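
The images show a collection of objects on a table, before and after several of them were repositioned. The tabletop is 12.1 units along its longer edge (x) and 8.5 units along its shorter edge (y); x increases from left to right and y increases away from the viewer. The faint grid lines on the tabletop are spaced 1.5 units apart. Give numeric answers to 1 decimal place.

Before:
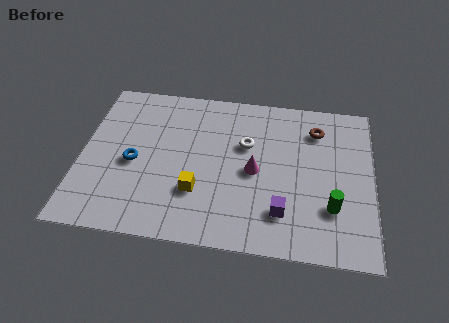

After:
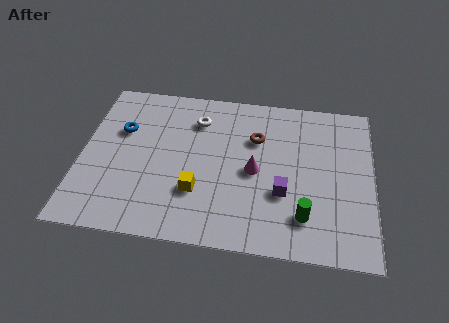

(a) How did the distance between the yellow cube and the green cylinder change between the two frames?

-1.0

The distance was about 5.5 in the first image and 4.5 in the second, so they moved 1.0 units closer together.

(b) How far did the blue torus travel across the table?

1.8

From (2.2, 3.8) to (1.6, 5.5), the blue torus covered √(0.6² + 1.7²) ≈ 1.8 units.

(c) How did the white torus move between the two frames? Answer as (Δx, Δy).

(-2.1, 1.1)

The white torus was at about (6.8, 5.4) and moved to about (4.7, 6.5).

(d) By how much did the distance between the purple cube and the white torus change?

+1.3

Before: roughly 3.8 units apart; after: 5.1. That's 1.3 units further apart.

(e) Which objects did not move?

the magenta cone and the yellow cube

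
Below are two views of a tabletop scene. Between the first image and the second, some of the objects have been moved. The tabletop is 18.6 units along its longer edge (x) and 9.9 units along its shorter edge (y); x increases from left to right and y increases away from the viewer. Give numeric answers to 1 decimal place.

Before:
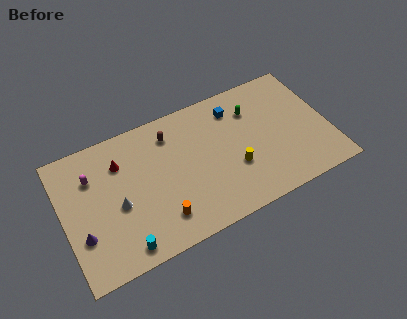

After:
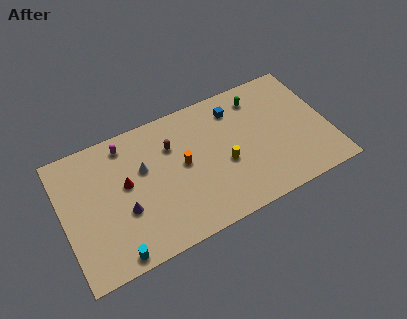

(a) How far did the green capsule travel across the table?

0.9

From (13.6, 7.3) to (14.1, 8.1), the green capsule covered √(0.5² + 0.8²) ≈ 0.9 units.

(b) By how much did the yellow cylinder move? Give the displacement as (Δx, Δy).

(-0.6, 0.6)

From the two frames, the yellow cylinder sits at roughly (11.8, 3.5) before and (11.2, 4.1) after.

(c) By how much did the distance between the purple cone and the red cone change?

-3.2

The distance was about 5.1 in the first image and 1.9 in the second, so they moved 3.2 units closer together.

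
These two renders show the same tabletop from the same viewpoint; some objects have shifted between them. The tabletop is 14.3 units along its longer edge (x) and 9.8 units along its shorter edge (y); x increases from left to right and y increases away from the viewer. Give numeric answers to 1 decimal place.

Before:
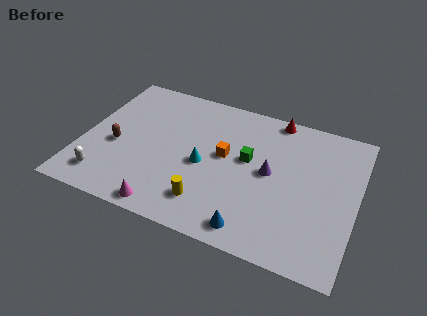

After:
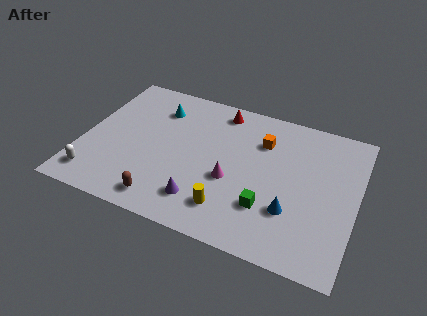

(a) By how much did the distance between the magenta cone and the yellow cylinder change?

-0.4

Before: roughly 2.3 units apart; after: 1.9. That's 0.4 units closer together.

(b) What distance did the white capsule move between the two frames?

0.5

From (1.5, 1.7) to (1.0, 1.6), the white capsule covered √(0.5² + 0.1²) ≈ 0.5 units.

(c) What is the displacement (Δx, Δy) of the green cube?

(1.3, -2.8)

The green cube was at about (8.6, 5.6) and moved to about (9.9, 2.8).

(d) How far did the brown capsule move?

4.0

From (1.8, 4.1) to (4.7, 1.3), the brown capsule covered √(2.9² + 2.8²) ≈ 4.0 units.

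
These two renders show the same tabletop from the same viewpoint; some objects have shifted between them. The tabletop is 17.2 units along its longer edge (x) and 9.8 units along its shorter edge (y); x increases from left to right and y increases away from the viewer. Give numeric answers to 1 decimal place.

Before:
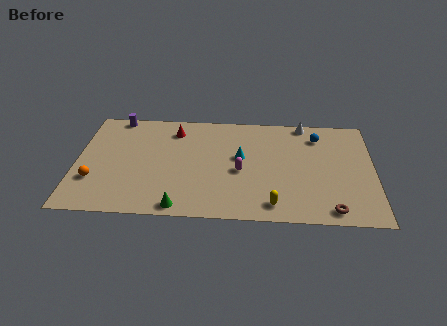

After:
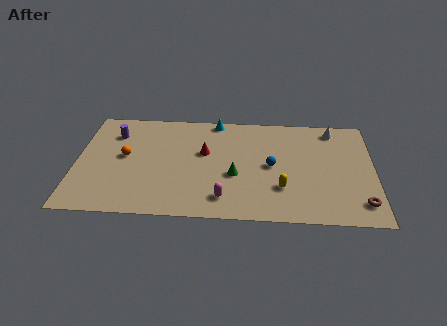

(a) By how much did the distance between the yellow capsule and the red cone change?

-3.3

The distance was about 8.7 in the first image and 5.4 in the second, so they moved 3.3 units closer together.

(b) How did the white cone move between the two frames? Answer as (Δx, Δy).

(1.7, -0.5)

From the two frames, the white cone sits at roughly (13.2, 9.0) before and (14.9, 8.5) after.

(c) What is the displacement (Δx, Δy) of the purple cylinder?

(-0.1, -1.6)

The purple cylinder started near (2.2, 9.0) and ended near (2.1, 7.4).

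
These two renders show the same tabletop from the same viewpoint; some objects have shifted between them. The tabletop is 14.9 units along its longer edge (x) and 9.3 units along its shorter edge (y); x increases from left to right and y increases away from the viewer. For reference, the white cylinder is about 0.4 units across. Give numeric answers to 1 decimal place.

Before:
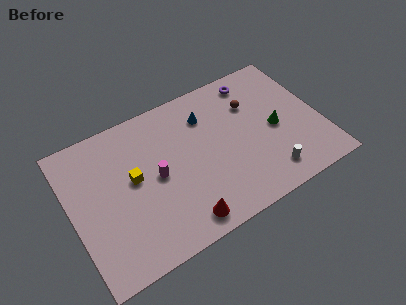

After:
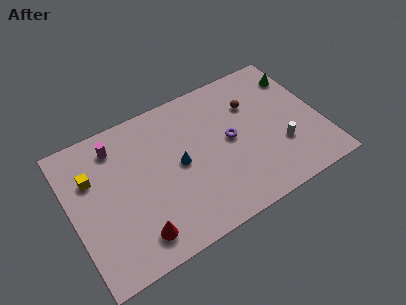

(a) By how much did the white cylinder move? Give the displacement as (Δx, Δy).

(1.0, 1.4)

The white cylinder started near (11.3, 1.6) and ended near (12.3, 3.0).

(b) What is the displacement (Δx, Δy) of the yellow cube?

(-2.3, 1.2)

From the two frames, the yellow cube sits at roughly (3.7, 5.1) before and (1.4, 6.3) after.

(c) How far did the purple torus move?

3.8

From (11.5, 8.0) to (9.5, 4.8), the purple torus covered √(2.0² + 3.2²) ≈ 3.8 units.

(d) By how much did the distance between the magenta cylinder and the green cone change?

+3.9

The distance was about 7.2 in the first image and 11.1 in the second, so they moved 3.9 units further apart.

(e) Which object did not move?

the brown sphere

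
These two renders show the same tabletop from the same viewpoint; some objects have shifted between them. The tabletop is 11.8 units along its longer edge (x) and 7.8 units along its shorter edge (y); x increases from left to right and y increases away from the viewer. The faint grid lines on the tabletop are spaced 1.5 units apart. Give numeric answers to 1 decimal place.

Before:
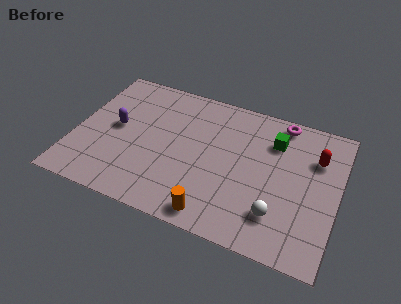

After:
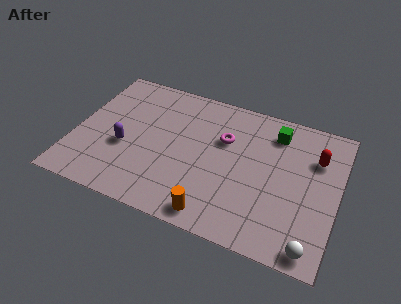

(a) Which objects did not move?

the orange cylinder and the red capsule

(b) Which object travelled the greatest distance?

the magenta torus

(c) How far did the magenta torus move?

3.1

From (9.0, 7.0) to (6.6, 5.1), the magenta torus covered √(2.4² + 1.9²) ≈ 3.1 units.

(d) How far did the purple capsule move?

1.1

From (1.8, 4.1) to (2.3, 3.1), the purple capsule covered √(0.5² + 1.0²) ≈ 1.1 units.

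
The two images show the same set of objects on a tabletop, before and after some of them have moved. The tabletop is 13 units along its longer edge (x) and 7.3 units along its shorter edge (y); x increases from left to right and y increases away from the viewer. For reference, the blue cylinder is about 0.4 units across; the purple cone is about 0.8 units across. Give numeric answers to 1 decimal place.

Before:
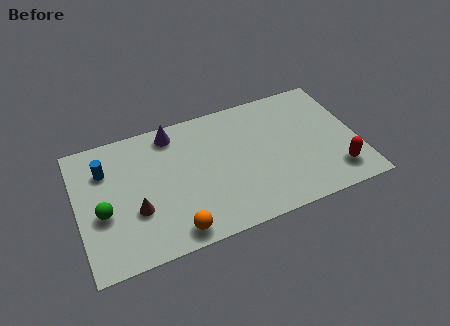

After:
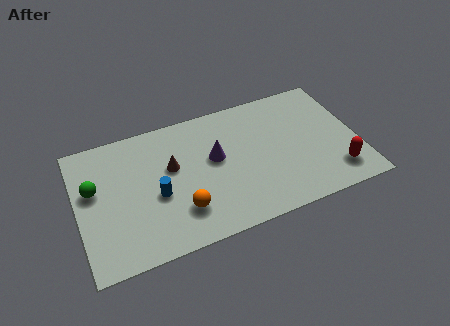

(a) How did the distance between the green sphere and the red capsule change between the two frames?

+0.6

The distance was about 10.8 in the first image and 11.4 in the second, so they moved 0.6 units further apart.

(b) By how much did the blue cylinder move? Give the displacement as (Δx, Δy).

(2.2, -2.2)

From the two frames, the blue cylinder sits at roughly (1.4, 5.3) before and (3.6, 3.1) after.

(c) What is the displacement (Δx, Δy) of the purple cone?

(1.8, -2.1)

The purple cone was at about (4.6, 6.3) and moved to about (6.4, 4.2).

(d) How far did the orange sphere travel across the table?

1.1

The orange sphere moved from about (4.2, 0.9) to (4.6, 1.9), a distance of √(0.4² + 1.0²) ≈ 1.1.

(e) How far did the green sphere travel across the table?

1.4

From (1.1, 3.0) to (0.8, 4.4), the green sphere covered √(0.3² + 1.4²) ≈ 1.4 units.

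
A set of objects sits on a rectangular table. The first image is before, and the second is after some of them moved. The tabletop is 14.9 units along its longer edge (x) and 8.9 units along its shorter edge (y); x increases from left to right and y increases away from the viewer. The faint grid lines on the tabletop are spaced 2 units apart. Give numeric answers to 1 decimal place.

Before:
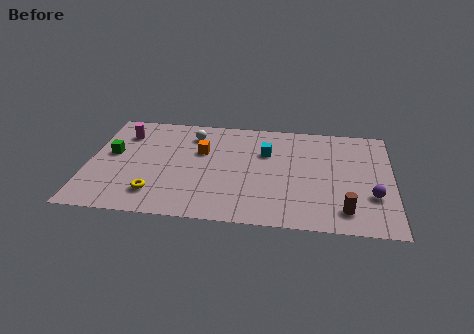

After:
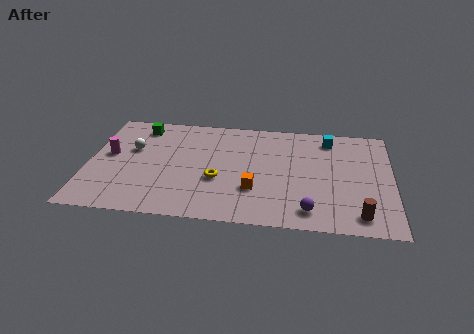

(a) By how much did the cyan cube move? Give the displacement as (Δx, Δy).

(3.1, 1.5)

From the two frames, the cyan cube sits at roughly (8.7, 6.0) before and (11.8, 7.5) after.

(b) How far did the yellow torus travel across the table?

3.4

The yellow torus moved from about (3.4, 1.9) to (6.4, 3.4), a distance of √(3.0² + 1.5²) ≈ 3.4.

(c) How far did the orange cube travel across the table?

4.0

The orange cube was near (5.5, 5.7) before and (8.2, 2.8) after, so it travelled √(2.7² + 2.9²) ≈ 4.0 units.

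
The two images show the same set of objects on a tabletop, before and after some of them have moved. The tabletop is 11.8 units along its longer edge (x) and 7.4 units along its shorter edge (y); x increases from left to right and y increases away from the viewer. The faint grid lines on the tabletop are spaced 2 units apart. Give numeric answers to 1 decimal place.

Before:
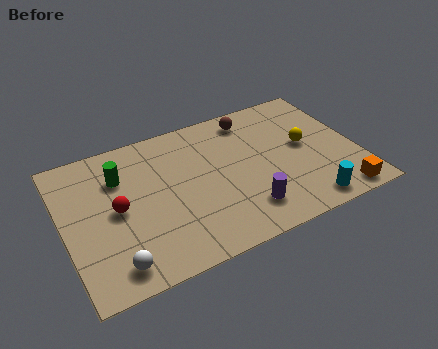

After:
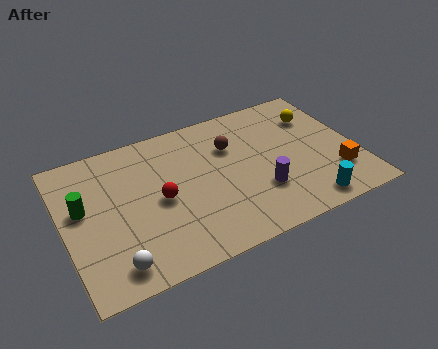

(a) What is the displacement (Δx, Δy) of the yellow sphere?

(0.7, 1.4)

The yellow sphere was at about (9.8, 4.0) and moved to about (10.5, 5.4).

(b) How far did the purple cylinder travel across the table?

1.0

The purple cylinder moved from about (7.0, 1.6) to (7.7, 2.3), a distance of √(0.7² + 0.7²) ≈ 1.0.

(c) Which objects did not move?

the white sphere and the cyan cylinder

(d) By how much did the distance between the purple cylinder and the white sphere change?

+0.8

The distance was about 5.3 in the first image and 6.1 in the second, so they moved 0.8 units further apart.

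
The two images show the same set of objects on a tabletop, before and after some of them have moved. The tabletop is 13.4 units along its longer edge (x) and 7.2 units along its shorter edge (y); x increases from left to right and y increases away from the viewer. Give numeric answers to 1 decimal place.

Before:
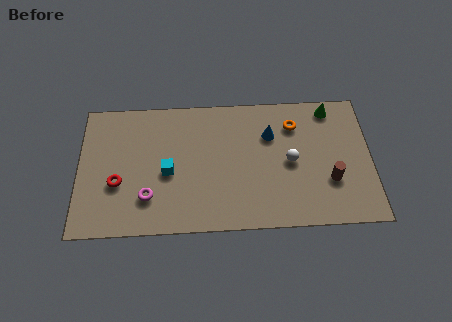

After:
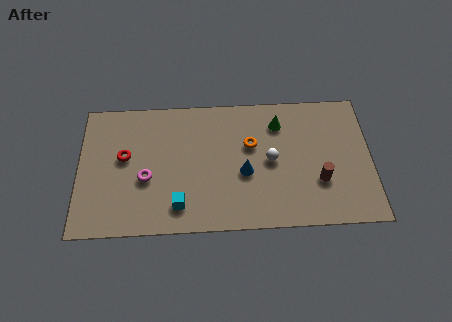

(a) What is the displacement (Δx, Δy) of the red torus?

(0.3, 1.4)

The red torus started near (1.8, 2.7) and ended near (2.1, 4.1).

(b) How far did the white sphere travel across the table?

0.9

The white sphere moved from about (9.7, 3.5) to (8.8, 3.6), a distance of √(0.9² + 0.1²) ≈ 0.9.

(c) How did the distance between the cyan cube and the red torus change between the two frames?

+1.3

Before: roughly 2.4 units apart; after: 3.7. That's 1.3 units further apart.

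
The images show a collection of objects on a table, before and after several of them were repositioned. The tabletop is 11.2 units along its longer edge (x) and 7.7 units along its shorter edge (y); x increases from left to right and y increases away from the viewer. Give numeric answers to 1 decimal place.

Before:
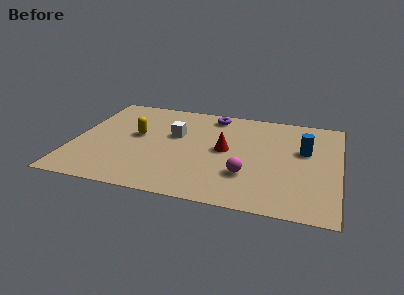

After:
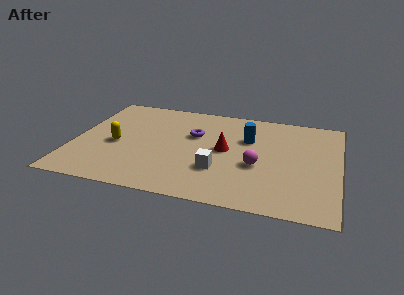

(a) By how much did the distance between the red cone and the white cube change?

-0.7

The distance was about 2.3 in the first image and 1.6 in the second, so they moved 0.7 units closer together.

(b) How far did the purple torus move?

1.9

The purple torus moved from about (5.7, 6.7) to (5.0, 4.9), a distance of √(0.7² + 1.8²) ≈ 1.9.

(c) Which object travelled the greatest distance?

the white cube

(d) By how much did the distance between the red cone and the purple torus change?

-1.1

They were about 2.8 units apart before and 1.7 after — 1.1 units closer together.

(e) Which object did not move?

the red cone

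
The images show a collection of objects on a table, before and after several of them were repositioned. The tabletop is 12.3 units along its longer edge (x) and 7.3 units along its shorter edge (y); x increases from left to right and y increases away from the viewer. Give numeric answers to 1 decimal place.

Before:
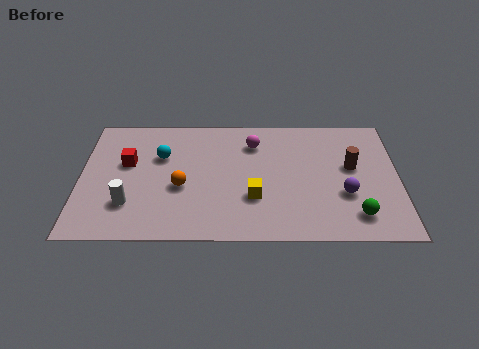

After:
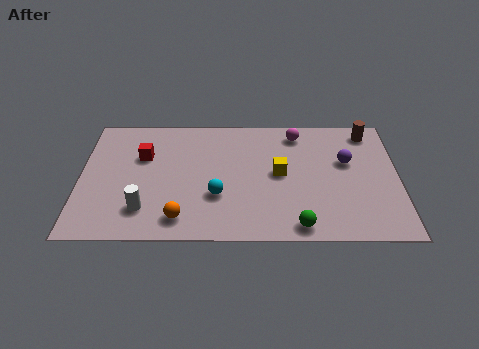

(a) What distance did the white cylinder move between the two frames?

0.7

From (1.9, 2.0) to (2.5, 1.7), the white cylinder covered √(0.6² + 0.3²) ≈ 0.7 units.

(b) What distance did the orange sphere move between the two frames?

1.8

The orange sphere moved from about (3.9, 3.0) to (3.9, 1.2), a distance of √(0.0² + 1.8²) ≈ 1.8.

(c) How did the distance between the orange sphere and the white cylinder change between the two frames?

-0.7

Before: roughly 2.2 units apart; after: 1.5. That's 0.7 units closer together.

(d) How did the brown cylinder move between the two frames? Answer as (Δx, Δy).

(0.7, 2.1)

The brown cylinder started near (10.5, 4.2) and ended near (11.2, 6.3).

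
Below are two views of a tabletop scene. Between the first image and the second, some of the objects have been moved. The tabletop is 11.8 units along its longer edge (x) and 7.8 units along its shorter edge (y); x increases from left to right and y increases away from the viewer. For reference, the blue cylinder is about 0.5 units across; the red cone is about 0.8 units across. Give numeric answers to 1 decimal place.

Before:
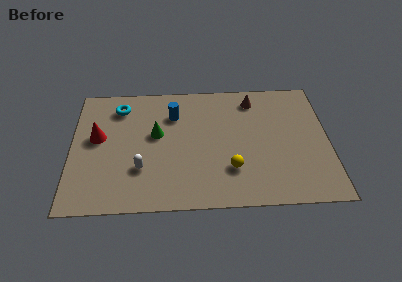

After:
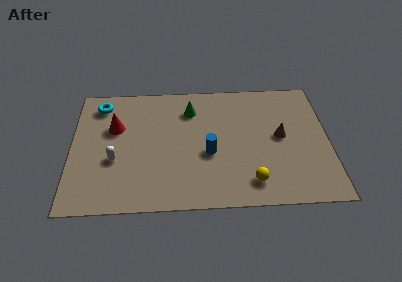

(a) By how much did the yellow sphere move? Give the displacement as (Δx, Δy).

(0.9, -0.8)

From the two frames, the yellow sphere sits at roughly (7.3, 2.2) before and (8.2, 1.4) after.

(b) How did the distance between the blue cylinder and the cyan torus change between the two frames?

+3.4

The distance was about 2.6 in the first image and 6.0 in the second, so they moved 3.4 units further apart.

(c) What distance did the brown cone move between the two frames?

2.7

The brown cone was near (8.4, 6.5) before and (9.6, 4.1) after, so it travelled √(1.2² + 2.4²) ≈ 2.7 units.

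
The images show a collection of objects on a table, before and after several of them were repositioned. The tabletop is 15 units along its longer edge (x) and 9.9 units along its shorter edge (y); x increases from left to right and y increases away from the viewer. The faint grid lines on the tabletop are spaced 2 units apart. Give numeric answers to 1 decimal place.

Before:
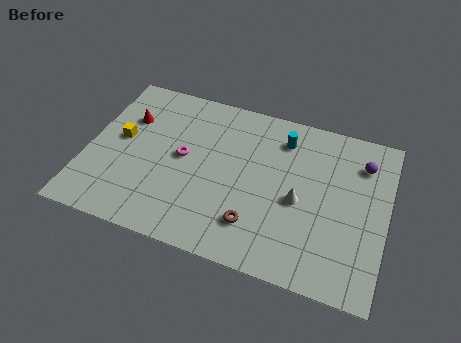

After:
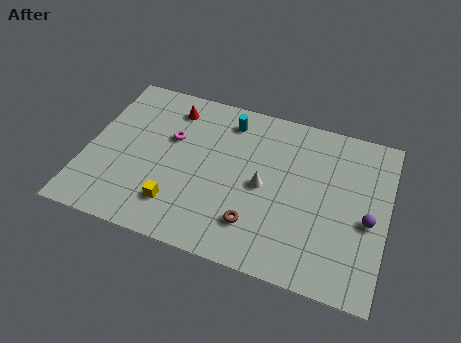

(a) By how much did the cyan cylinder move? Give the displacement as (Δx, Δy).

(-2.8, 0.3)

The cyan cylinder was at about (9.6, 7.9) and moved to about (6.8, 8.2).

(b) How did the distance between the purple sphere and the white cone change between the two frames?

+0.9

They were about 4.3 units apart before and 5.2 after — 0.9 units further apart.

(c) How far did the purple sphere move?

3.3

The purple sphere was near (13.6, 7.6) before and (14.1, 4.3) after, so it travelled √(0.5² + 3.3²) ≈ 3.3 units.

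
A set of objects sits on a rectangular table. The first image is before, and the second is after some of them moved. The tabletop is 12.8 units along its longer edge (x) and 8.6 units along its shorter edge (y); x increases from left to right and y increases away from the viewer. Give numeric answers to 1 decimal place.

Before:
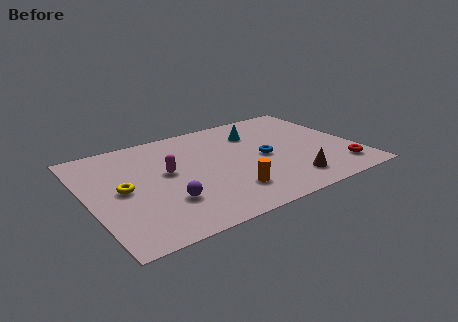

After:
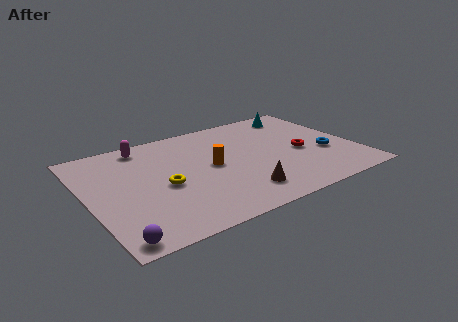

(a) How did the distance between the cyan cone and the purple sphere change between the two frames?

+5.6

They were about 6.3 units apart before and 11.9 after — 5.6 units further apart.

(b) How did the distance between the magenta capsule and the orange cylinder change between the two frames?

+0.4

They were about 3.8 units apart before and 4.2 after — 0.4 units further apart.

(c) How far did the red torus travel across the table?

2.7

The red torus was near (11.7, 1.6) before and (10.2, 3.8) after, so it travelled √(1.5² + 2.2²) ≈ 2.7 units.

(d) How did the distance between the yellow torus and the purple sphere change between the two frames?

+1.5

Before: roughly 2.5 units apart; after: 4.0. That's 1.5 units further apart.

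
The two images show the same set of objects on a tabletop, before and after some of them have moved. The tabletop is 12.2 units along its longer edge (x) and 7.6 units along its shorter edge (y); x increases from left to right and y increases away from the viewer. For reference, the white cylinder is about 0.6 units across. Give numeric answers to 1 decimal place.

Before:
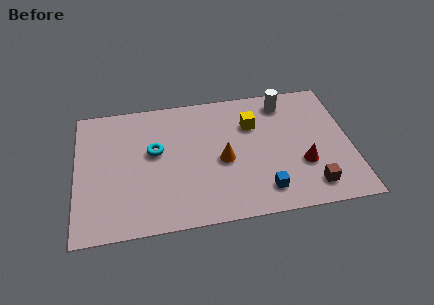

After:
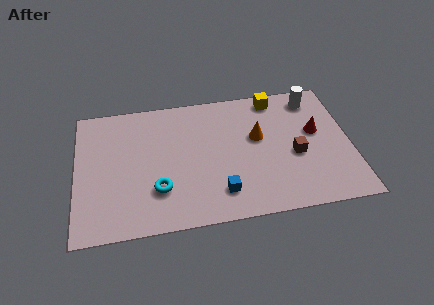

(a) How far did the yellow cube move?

1.8

The yellow cube was near (7.9, 5.3) before and (9.0, 6.7) after, so it travelled √(1.1² + 1.4²) ≈ 1.8 units.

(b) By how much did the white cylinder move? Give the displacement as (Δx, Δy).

(1.3, 0.0)

The white cylinder was at about (9.4, 6.4) and moved to about (10.7, 6.4).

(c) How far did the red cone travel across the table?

1.9

The red cone was near (10.0, 2.6) before and (10.7, 4.4) after, so it travelled √(0.7² + 1.8²) ≈ 1.9 units.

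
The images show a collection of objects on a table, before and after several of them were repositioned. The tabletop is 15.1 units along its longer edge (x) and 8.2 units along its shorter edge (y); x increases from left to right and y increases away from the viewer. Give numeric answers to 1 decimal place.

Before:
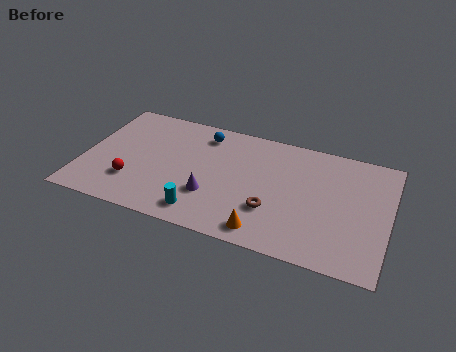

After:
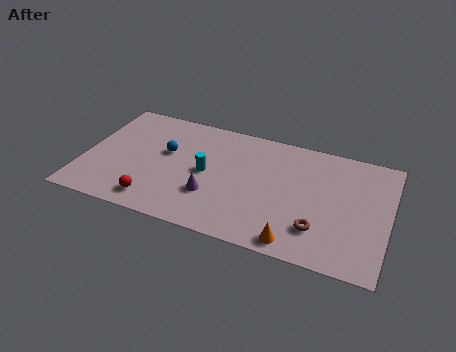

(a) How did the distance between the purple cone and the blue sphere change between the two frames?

-0.9

The distance was about 4.3 in the first image and 3.4 in the second, so they moved 0.9 units closer together.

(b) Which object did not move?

the purple cone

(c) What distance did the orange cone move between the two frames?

1.5

The orange cone was near (9.3, 1.1) before and (10.8, 0.9) after, so it travelled √(1.5² + 0.2²) ≈ 1.5 units.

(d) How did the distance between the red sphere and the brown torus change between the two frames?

+1.1

The distance was about 6.9 in the first image and 8.0 in the second, so they moved 1.1 units further apart.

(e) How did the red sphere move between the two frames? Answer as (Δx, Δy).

(1.2, -1.0)

From the two frames, the red sphere sits at roughly (2.6, 2.3) before and (3.8, 1.3) after.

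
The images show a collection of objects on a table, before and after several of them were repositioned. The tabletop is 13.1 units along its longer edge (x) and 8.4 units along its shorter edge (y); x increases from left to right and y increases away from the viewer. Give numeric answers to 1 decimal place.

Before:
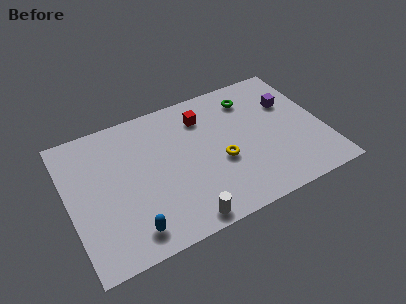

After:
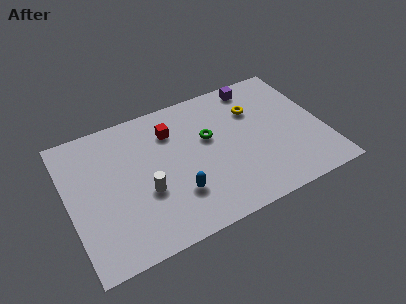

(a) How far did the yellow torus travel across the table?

3.3

From (7.7, 3.4) to (9.8, 5.9), the yellow torus covered √(2.1² + 2.5²) ≈ 3.3 units.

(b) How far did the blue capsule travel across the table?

2.7

The blue capsule moved from about (2.8, 1.3) to (5.3, 2.4), a distance of √(2.5² + 1.1²) ≈ 2.7.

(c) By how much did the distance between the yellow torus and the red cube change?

+1.2

They were about 3.1 units apart before and 4.3 after — 1.2 units further apart.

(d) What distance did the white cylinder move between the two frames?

2.9

From (5.4, 0.8) to (3.8, 3.2), the white cylinder covered √(1.6² + 2.4²) ≈ 2.9 units.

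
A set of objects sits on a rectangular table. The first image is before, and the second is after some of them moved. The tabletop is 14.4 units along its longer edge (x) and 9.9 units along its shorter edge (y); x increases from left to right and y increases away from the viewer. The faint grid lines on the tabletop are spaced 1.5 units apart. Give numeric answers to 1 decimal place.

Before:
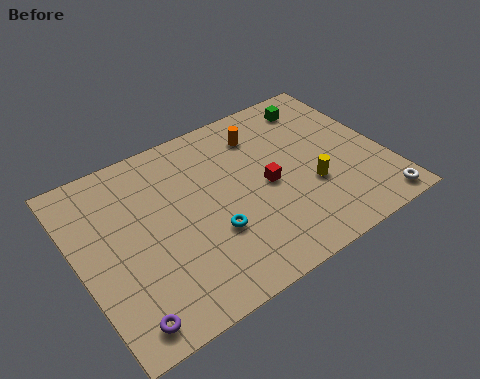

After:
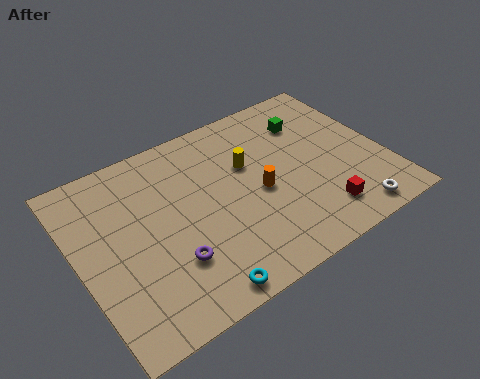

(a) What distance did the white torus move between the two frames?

1.3

The white torus moved from about (13.4, 1.0) to (12.1, 1.1), a distance of √(1.3² + 0.1²) ≈ 1.3.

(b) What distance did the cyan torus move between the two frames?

2.8

The cyan torus moved from about (5.9, 3.4) to (4.7, 0.9), a distance of √(1.2² + 2.5²) ≈ 2.8.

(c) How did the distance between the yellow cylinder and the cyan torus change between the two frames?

+1.6

They were about 4.8 units apart before and 6.4 after — 1.6 units further apart.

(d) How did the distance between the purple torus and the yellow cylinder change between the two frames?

-4.1

Before: roughly 9.6 units apart; after: 5.5. That's 4.1 units closer together.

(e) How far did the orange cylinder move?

3.4

From (9.1, 7.8) to (8.4, 4.5), the orange cylinder covered √(0.7² + 3.3²) ≈ 3.4 units.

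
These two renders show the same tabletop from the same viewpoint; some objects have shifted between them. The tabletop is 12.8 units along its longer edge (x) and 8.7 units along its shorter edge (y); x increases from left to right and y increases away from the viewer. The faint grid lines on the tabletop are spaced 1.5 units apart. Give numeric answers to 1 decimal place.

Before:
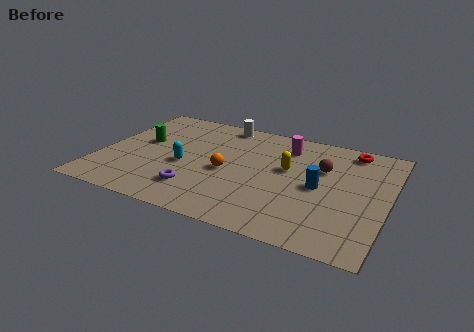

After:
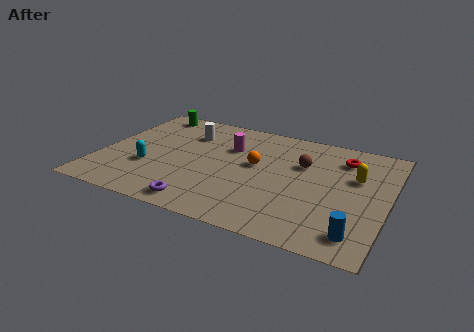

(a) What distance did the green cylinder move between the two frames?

2.7

The green cylinder moved from about (1.7, 5.0) to (1.6, 7.7), a distance of √(0.1² + 2.7²) ≈ 2.7.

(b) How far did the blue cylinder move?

3.4

From (9.8, 4.2) to (11.7, 1.4), the blue cylinder covered √(1.9² + 2.8²) ≈ 3.4 units.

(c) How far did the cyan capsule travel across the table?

1.7

The cyan capsule was near (3.8, 3.7) before and (2.3, 3.0) after, so it travelled √(1.5² + 0.7²) ≈ 1.7 units.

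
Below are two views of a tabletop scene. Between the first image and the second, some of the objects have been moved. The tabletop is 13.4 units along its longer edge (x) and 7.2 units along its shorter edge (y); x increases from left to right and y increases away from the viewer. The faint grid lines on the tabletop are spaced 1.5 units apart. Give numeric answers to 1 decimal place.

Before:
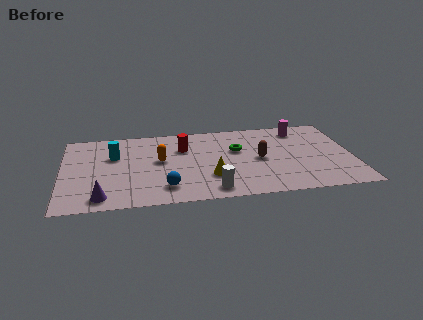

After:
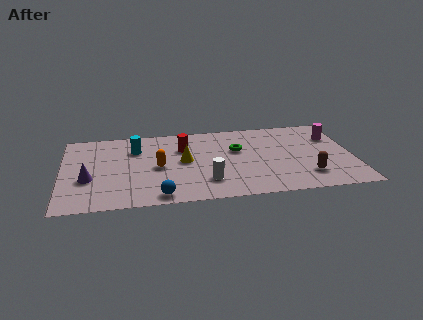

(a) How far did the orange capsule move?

0.6

From (4.5, 4.0) to (4.4, 3.4), the orange capsule covered √(0.1² + 0.6²) ≈ 0.6 units.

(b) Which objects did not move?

the green torus and the red cylinder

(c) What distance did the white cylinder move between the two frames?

0.8

The white cylinder moved from about (6.8, 1.0) to (6.6, 1.8), a distance of √(0.2² + 0.8²) ≈ 0.8.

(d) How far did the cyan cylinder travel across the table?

1.1

The cyan cylinder was near (2.4, 4.7) before and (3.4, 5.2) after, so it travelled √(1.0² + 0.5²) ≈ 1.1 units.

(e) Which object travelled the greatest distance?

the brown capsule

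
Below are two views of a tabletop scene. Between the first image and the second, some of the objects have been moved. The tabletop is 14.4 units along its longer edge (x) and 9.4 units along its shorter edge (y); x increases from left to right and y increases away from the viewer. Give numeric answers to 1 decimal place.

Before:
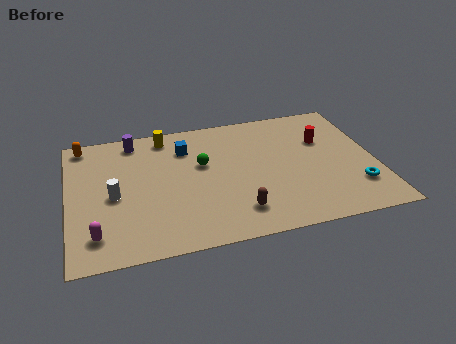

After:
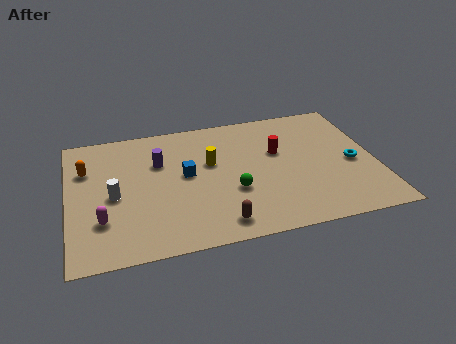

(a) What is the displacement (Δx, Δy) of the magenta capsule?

(0.3, 0.9)

The magenta capsule started near (1.2, 1.8) and ended near (1.5, 2.7).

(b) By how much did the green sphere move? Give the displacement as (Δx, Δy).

(1.3, -2.3)

The green sphere started near (6.3, 5.7) and ended near (7.6, 3.4).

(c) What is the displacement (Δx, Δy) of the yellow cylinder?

(2.0, -2.5)

The yellow cylinder was at about (4.7, 8.2) and moved to about (6.7, 5.7).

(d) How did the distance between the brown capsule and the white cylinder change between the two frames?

-0.5

They were about 6.1 units apart before and 5.6 after — 0.5 units closer together.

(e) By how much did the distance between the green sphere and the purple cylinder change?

+0.4

Before: roughly 4.0 units apart; after: 4.4. That's 0.4 units further apart.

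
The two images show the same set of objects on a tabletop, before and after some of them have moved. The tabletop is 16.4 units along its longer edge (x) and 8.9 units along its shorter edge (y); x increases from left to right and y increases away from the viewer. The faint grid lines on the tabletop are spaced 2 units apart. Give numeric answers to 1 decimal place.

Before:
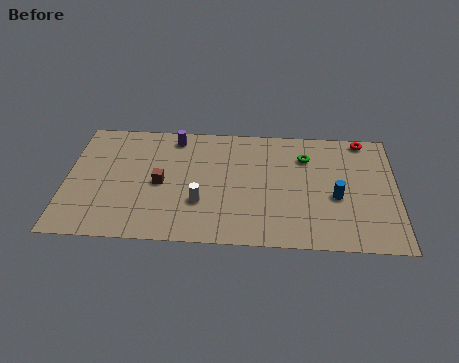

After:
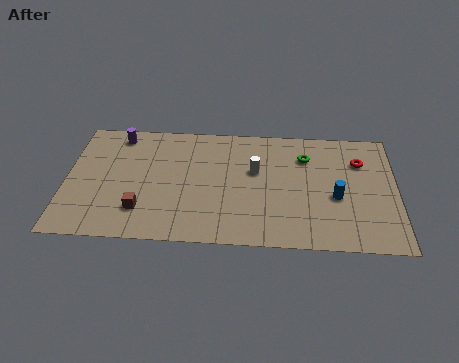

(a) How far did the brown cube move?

2.2

The brown cube was near (4.7, 4.2) before and (3.8, 2.2) after, so it travelled √(0.9² + 2.0²) ≈ 2.2 units.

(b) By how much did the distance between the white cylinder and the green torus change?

-3.6

The distance was about 6.4 in the first image and 2.8 in the second, so they moved 3.6 units closer together.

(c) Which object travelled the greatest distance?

the white cylinder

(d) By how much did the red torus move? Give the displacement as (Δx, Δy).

(-0.2, -1.7)

The red torus started near (14.8, 8.1) and ended near (14.6, 6.4).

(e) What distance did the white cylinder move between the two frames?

3.7

The white cylinder was near (6.7, 2.9) before and (9.4, 5.4) after, so it travelled √(2.7² + 2.5²) ≈ 3.7 units.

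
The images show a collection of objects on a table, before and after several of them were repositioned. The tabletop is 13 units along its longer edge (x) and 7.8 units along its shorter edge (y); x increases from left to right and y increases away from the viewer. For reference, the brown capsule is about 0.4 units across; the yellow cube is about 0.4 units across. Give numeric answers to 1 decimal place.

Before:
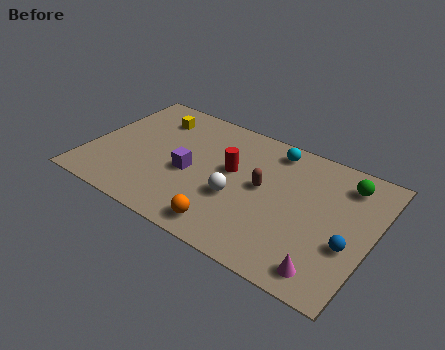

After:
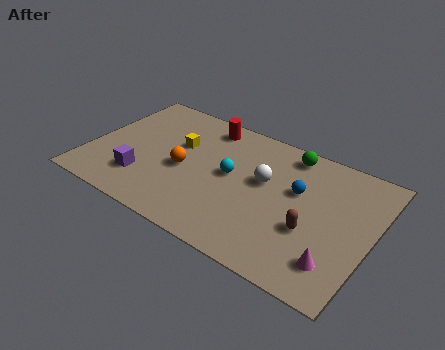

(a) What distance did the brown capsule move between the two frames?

2.7

From (8.0, 4.2) to (10.4, 2.9), the brown capsule covered √(2.4² + 1.3²) ≈ 2.7 units.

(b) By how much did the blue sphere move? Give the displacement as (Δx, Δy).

(-2.6, 1.9)

The blue sphere was at about (12.1, 2.9) and moved to about (9.5, 4.8).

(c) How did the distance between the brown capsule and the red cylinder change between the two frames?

+5.2

The distance was about 1.5 in the first image and 6.7 in the second, so they moved 5.2 units further apart.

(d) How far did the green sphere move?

2.7

The green sphere moved from about (11.5, 6.3) to (8.8, 6.8), a distance of √(2.7² + 0.5²) ≈ 2.7.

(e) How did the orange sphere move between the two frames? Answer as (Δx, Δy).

(-2.5, 2.4)

From the two frames, the orange sphere sits at roughly (6.9, 1.1) before and (4.4, 3.5) after.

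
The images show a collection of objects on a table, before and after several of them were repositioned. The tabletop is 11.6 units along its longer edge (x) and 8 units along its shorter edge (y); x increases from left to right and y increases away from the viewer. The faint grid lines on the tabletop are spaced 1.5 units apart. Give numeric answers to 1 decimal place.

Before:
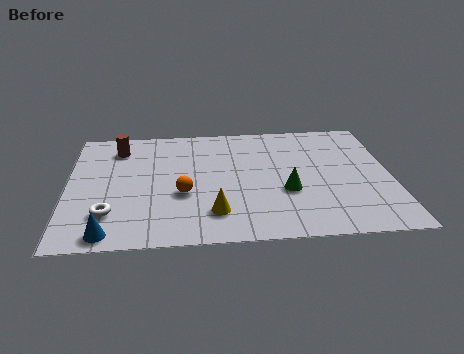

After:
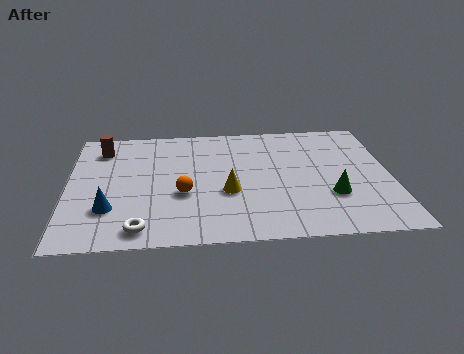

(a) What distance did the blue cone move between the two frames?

1.5

The blue cone was near (1.5, 0.8) before and (1.5, 2.3) after, so it travelled √(0.0² + 1.5²) ≈ 1.5 units.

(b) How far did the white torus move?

1.5

The white torus was near (1.5, 2.0) before and (2.6, 1.0) after, so it travelled √(1.1² + 1.0²) ≈ 1.5 units.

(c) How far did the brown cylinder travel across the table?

0.6

The brown cylinder moved from about (1.8, 6.4) to (1.2, 6.4), a distance of √(0.6² + 0.0²) ≈ 0.6.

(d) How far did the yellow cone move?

1.4

The yellow cone was near (5.2, 1.8) before and (5.7, 3.1) after, so it travelled √(0.5² + 1.3²) ≈ 1.4 units.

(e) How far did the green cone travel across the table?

1.6

The green cone was near (7.8, 3.0) before and (9.4, 2.6) after, so it travelled √(1.6² + 0.4²) ≈ 1.6 units.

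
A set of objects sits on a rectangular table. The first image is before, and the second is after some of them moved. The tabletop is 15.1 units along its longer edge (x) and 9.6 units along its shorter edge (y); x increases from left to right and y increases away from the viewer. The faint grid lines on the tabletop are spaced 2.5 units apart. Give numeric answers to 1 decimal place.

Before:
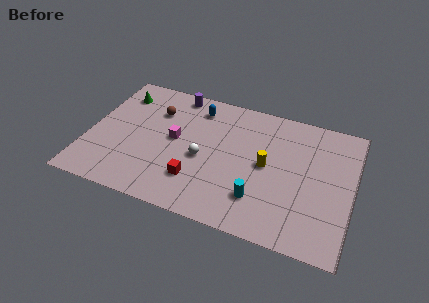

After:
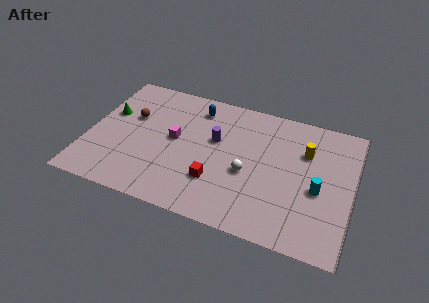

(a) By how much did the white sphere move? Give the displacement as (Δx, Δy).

(2.6, -0.2)

The white sphere started near (6.6, 4.2) and ended near (9.2, 4.0).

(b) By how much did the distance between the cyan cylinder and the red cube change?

+2.2

The distance was about 3.6 in the first image and 5.8 in the second, so they moved 2.2 units further apart.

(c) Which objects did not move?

the magenta cube and the blue capsule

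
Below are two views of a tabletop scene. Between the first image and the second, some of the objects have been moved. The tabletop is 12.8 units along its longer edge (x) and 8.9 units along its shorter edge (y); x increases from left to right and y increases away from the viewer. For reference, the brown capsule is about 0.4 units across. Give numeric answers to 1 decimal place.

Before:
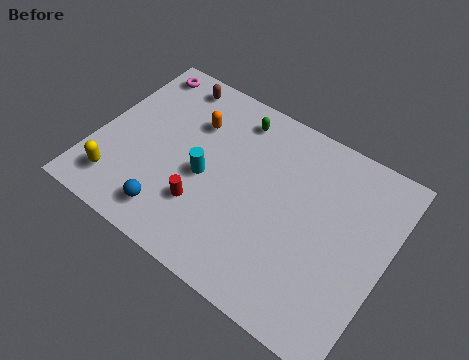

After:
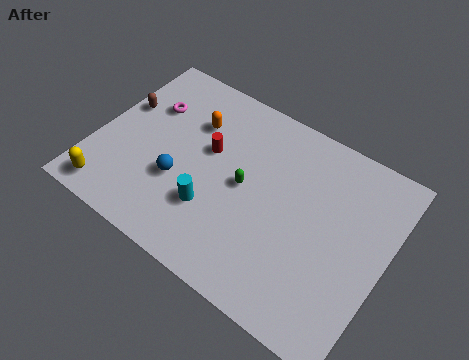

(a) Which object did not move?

the orange capsule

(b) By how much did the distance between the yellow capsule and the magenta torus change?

-1.1

The distance was about 6.1 in the first image and 5.0 in the second, so they moved 1.1 units closer together.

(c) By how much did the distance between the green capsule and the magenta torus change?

+0.5

They were about 4.5 units apart before and 5.0 after — 0.5 units further apart.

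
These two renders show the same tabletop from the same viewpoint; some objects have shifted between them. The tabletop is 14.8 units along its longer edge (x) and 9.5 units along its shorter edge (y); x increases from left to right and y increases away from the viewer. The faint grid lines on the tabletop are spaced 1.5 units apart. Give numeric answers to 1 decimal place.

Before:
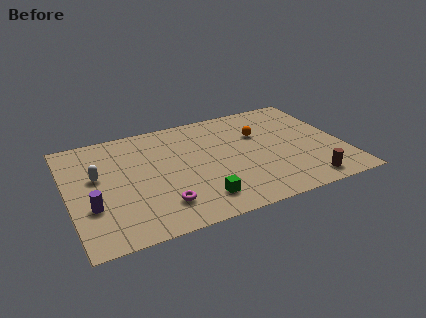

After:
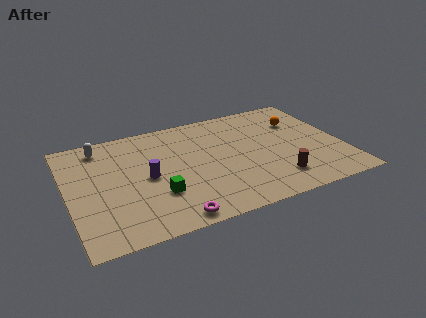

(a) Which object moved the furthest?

the purple cylinder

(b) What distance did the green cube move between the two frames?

2.4

From (6.7, 1.8) to (4.6, 3.0), the green cube covered √(2.1² + 1.2²) ≈ 2.4 units.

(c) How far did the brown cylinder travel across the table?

1.7

The brown cylinder moved from about (12.4, 1.2) to (10.9, 2.0), a distance of √(1.5² + 0.8²) ≈ 1.7.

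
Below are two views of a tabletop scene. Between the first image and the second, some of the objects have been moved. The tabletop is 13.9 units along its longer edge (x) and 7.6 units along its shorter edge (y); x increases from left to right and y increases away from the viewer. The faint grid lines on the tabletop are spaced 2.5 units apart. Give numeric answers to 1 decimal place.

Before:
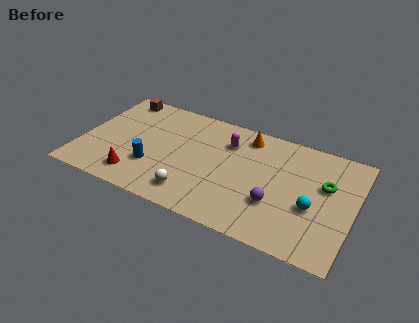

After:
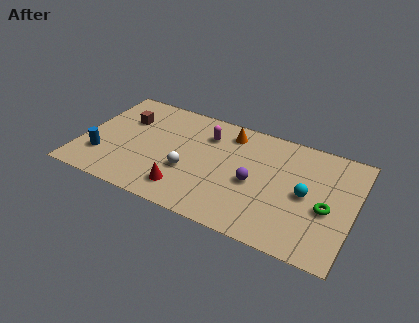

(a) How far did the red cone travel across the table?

2.5

The red cone moved from about (3.1, 1.4) to (5.6, 1.5), a distance of √(2.5² + 0.1²) ≈ 2.5.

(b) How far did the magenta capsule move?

1.1

From (7.3, 5.6) to (6.2, 5.7), the magenta capsule covered √(1.1² + 0.1²) ≈ 1.1 units.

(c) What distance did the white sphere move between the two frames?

1.5

From (6.0, 1.4) to (5.6, 2.8), the white sphere covered √(0.4² + 1.4²) ≈ 1.5 units.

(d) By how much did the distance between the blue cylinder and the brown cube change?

-1.7

Before: roughly 4.9 units apart; after: 3.2. That's 1.7 units closer together.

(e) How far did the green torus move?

1.5

From (12.4, 4.7) to (12.6, 3.2), the green torus covered √(0.2² + 1.5²) ≈ 1.5 units.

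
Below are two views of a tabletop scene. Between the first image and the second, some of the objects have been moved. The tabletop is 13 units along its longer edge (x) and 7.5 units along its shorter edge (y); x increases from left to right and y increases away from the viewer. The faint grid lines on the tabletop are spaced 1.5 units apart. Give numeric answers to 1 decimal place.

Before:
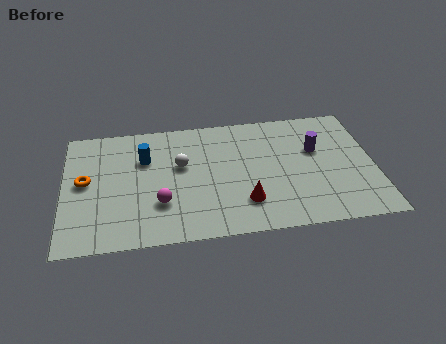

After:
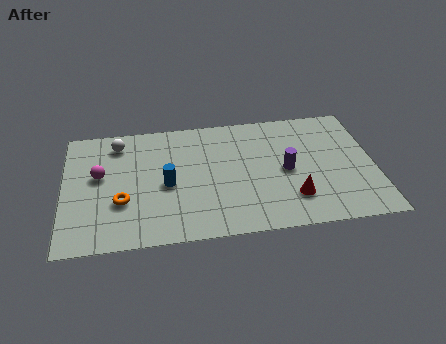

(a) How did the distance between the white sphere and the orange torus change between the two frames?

-0.4

They were about 4.0 units apart before and 3.6 after — 0.4 units closer together.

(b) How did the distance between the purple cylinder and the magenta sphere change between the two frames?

+0.8

They were about 7.0 units apart before and 7.8 after — 0.8 units further apart.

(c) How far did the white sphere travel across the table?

3.1

The white sphere moved from about (4.9, 4.5) to (2.3, 6.2), a distance of √(2.6² + 1.7²) ≈ 3.1.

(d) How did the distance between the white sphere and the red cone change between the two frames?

+4.7

The distance was about 3.7 in the first image and 8.4 in the second, so they moved 4.7 units further apart.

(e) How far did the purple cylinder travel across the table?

1.7

The purple cylinder was near (10.6, 4.7) before and (9.3, 3.6) after, so it travelled √(1.3² + 1.1²) ≈ 1.7 units.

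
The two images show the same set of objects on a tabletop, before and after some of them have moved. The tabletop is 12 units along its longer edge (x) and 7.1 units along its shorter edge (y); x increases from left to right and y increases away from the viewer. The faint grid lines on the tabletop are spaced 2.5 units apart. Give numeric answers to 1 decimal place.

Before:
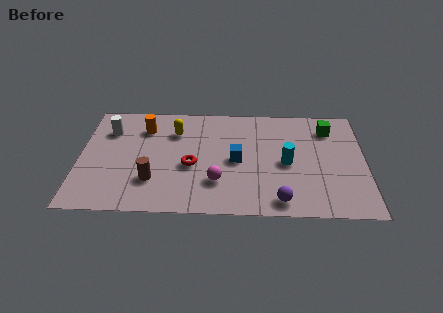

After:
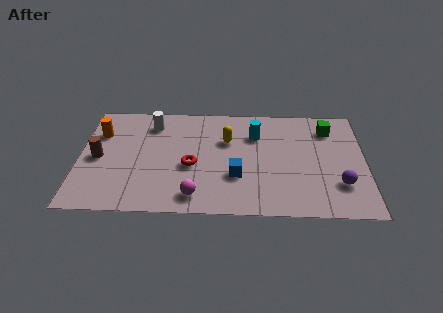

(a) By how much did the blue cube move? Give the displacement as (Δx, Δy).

(0.0, -1.0)

The blue cube was at about (6.6, 3.4) and moved to about (6.6, 2.4).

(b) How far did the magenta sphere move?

1.3

From (5.8, 2.0) to (4.9, 1.1), the magenta sphere covered √(0.9² + 0.9²) ≈ 1.3 units.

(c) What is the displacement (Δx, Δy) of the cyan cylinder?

(-1.3, 1.8)

The cyan cylinder was at about (8.7, 3.3) and moved to about (7.4, 5.1).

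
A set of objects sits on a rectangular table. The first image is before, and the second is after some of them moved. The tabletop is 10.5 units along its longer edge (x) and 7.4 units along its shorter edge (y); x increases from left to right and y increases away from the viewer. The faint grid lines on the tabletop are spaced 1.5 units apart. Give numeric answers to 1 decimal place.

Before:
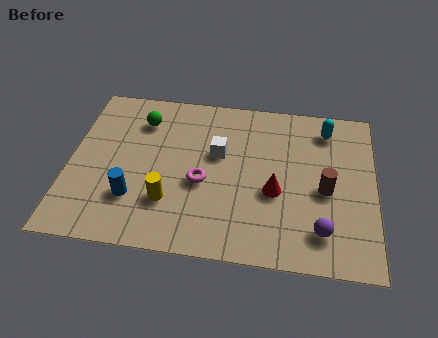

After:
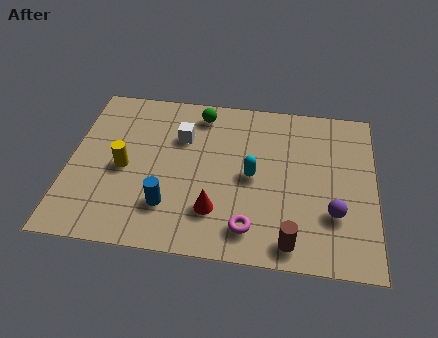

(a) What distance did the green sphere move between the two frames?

2.1

From (2.4, 5.7) to (4.4, 6.3), the green sphere covered √(2.0² + 0.6²) ≈ 2.1 units.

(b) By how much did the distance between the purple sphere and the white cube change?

+1.3

The distance was about 4.7 in the first image and 6.0 in the second, so they moved 1.3 units further apart.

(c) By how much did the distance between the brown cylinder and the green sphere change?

-0.5

The distance was about 6.8 in the first image and 6.3 in the second, so they moved 0.5 units closer together.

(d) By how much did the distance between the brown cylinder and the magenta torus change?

-2.7

Before: roughly 4.2 units apart; after: 1.5. That's 2.7 units closer together.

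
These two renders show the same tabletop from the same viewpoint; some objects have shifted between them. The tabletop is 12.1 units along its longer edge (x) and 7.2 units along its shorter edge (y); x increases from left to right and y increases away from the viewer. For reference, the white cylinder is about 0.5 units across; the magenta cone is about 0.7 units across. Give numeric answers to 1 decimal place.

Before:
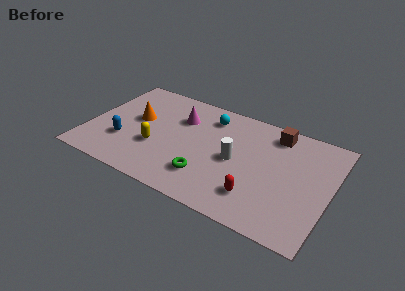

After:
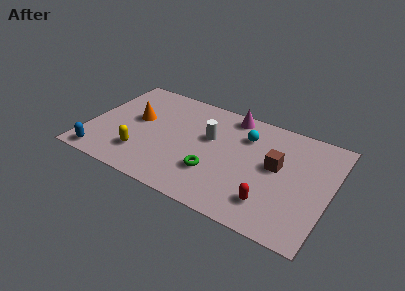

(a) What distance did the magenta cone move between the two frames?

2.7

From (4.4, 5.1) to (6.8, 6.4), the magenta cone covered √(2.4² + 1.3²) ≈ 2.7 units.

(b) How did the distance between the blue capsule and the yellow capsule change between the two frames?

+0.5

They were about 1.6 units apart before and 2.1 after — 0.5 units further apart.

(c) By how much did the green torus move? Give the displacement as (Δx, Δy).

(0.3, 0.4)

From the two frames, the green torus sits at roughly (6.2, 1.8) before and (6.5, 2.2) after.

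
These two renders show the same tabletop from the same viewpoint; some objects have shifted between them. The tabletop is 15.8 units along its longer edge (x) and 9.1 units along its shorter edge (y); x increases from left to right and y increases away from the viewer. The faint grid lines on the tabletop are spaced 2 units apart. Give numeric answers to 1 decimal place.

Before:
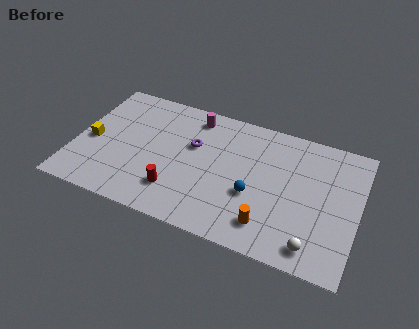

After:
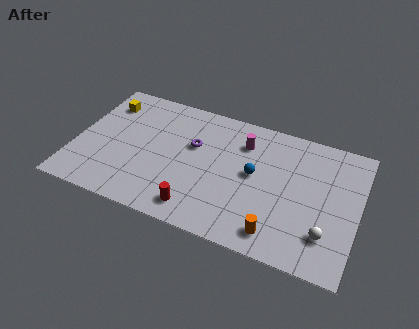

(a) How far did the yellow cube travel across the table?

3.0

The yellow cube was near (0.9, 4.1) before and (1.3, 7.1) after, so it travelled √(0.4² + 3.0²) ≈ 3.0 units.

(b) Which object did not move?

the purple torus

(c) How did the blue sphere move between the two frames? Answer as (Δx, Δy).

(-0.1, 1.4)

From the two frames, the blue sphere sits at roughly (10.1, 3.5) before and (10.0, 4.9) after.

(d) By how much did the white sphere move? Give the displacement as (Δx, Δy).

(0.6, 1.0)

From the two frames, the white sphere sits at roughly (13.6, 1.3) before and (14.2, 2.3) after.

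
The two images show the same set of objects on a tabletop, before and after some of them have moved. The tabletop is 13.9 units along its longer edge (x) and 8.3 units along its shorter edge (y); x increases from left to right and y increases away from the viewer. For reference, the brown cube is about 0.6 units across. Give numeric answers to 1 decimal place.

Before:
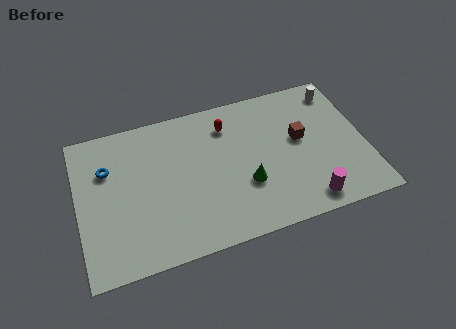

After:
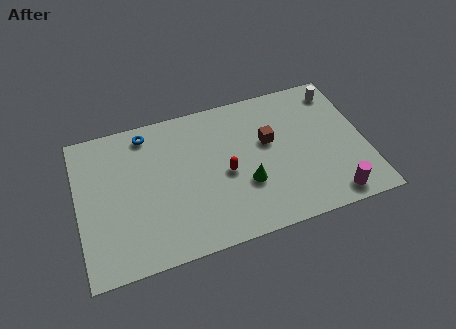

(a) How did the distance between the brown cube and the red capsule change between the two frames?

-1.3

The distance was about 3.8 in the first image and 2.5 in the second, so they moved 1.3 units closer together.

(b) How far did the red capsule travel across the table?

2.7

The red capsule moved from about (7.4, 6.5) to (7.1, 3.8), a distance of √(0.3² + 2.7²) ≈ 2.7.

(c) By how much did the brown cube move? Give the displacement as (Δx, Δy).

(-1.5, 0.3)

From the two frames, the brown cube sits at roughly (10.8, 4.7) before and (9.3, 5.0) after.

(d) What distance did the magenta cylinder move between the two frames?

1.2

The magenta cylinder was near (10.8, 1.1) before and (12.0, 1.0) after, so it travelled √(1.2² + 0.1²) ≈ 1.2 units.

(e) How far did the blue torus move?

2.5

From (1.5, 5.7) to (3.5, 7.2), the blue torus covered √(2.0² + 1.5²) ≈ 2.5 units.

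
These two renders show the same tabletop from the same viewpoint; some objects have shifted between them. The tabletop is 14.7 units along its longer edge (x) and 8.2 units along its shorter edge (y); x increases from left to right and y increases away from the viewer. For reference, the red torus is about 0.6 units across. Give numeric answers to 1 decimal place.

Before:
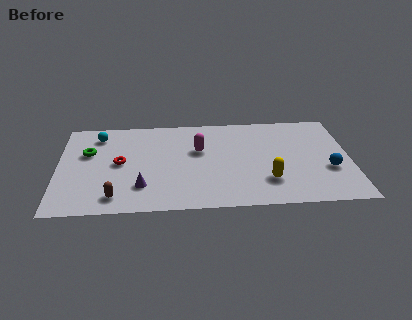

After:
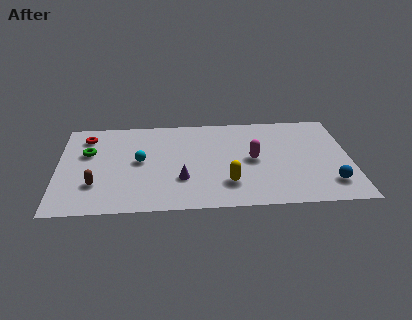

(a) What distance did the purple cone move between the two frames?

2.1

The purple cone was near (4.2, 2.1) before and (6.2, 2.6) after, so it travelled √(2.0² + 0.5²) ≈ 2.1 units.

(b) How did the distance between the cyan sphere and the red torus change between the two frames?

+0.8

The distance was about 2.7 in the first image and 3.5 in the second, so they moved 0.8 units further apart.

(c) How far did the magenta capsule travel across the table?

2.9

The magenta capsule was near (7.1, 5.1) before and (9.8, 4.1) after, so it travelled √(2.7² + 1.0²) ≈ 2.9 units.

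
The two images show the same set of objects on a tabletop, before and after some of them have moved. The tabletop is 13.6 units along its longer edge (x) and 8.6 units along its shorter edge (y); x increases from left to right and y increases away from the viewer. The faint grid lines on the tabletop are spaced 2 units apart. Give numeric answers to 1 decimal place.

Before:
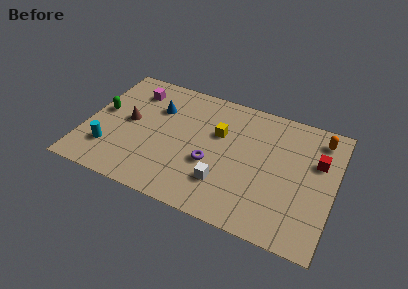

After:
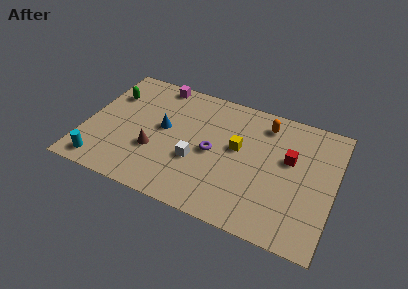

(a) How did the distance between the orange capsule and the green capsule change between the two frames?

-3.5

Before: roughly 12.1 units apart; after: 8.6. That's 3.5 units closer together.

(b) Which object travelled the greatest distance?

the orange capsule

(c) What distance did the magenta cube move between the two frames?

1.6

The magenta cube was near (2.3, 6.8) before and (3.5, 7.8) after, so it travelled √(1.2² + 1.0²) ≈ 1.6 units.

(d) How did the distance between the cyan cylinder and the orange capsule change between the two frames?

-1.9

The distance was about 12.2 in the first image and 10.3 in the second, so they moved 1.9 units closer together.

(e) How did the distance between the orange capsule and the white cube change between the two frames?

-1.7

They were about 6.9 units apart before and 5.2 after — 1.7 units closer together.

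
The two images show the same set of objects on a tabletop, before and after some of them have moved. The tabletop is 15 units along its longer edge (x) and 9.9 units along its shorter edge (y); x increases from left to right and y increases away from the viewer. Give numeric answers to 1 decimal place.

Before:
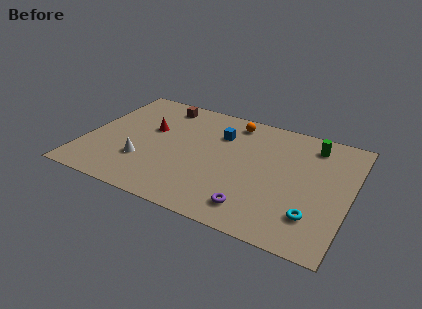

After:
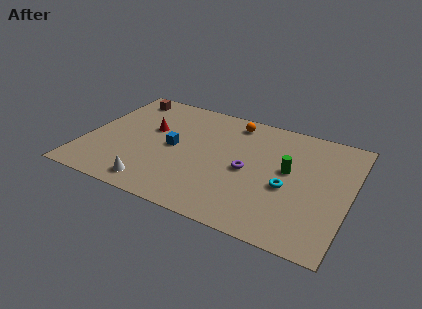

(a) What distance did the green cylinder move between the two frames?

2.9

The green cylinder was near (12.6, 8.2) before and (11.5, 5.5) after, so it travelled √(1.1² + 2.7²) ≈ 2.9 units.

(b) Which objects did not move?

the red cone and the orange sphere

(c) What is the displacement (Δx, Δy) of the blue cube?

(-2.4, -2.2)

The blue cube was at about (7.4, 7.1) and moved to about (5.0, 4.9).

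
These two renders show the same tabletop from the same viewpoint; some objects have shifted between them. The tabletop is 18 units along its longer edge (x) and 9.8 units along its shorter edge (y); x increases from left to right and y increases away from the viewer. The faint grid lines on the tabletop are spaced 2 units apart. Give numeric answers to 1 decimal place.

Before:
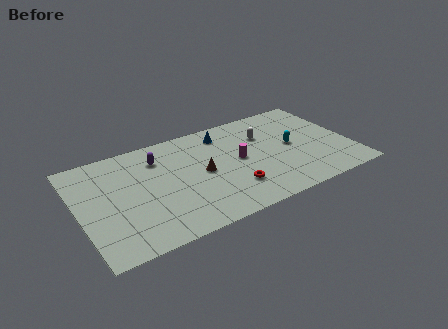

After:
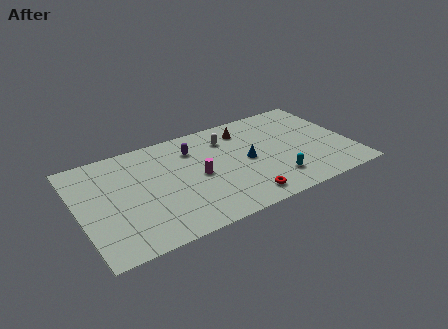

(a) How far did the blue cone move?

3.5

The blue cone was near (10.0, 8.1) before and (11.1, 4.8) after, so it travelled √(1.1² + 3.3²) ≈ 3.5 units.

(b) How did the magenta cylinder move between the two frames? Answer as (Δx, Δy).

(-2.8, -0.4)

The magenta cylinder was at about (10.6, 5.1) and moved to about (7.8, 4.7).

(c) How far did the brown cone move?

4.5

The brown cone moved from about (8.1, 4.9) to (11.4, 7.9), a distance of √(3.3² + 3.0²) ≈ 4.5.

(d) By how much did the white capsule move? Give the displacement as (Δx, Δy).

(-2.5, 0.7)

The white capsule was at about (12.6, 6.8) and moved to about (10.1, 7.5).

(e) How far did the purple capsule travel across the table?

2.3

The purple capsule was near (5.5, 7.5) before and (7.8, 7.4) after, so it travelled √(2.3² + 0.1²) ≈ 2.3 units.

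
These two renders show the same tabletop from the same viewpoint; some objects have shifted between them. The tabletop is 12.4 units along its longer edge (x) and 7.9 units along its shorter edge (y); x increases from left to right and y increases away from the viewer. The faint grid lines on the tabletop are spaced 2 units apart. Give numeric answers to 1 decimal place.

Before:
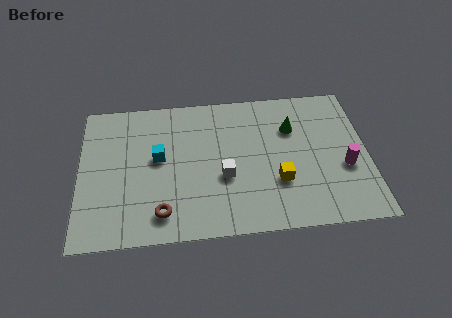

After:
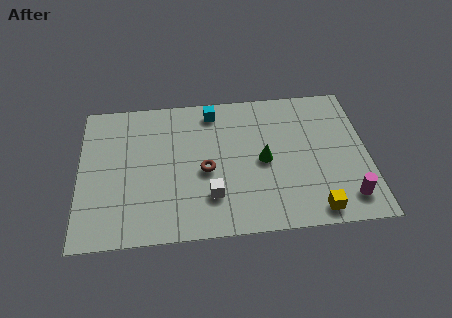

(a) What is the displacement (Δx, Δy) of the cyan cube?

(2.4, 2.4)

The cyan cube was at about (3.4, 4.4) and moved to about (5.8, 6.8).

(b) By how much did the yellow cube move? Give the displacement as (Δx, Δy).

(1.5, -1.7)

The yellow cube started near (8.5, 2.6) and ended near (10.0, 0.9).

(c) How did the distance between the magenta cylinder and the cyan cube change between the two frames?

-0.3

Before: roughly 8.1 units apart; after: 7.8. That's 0.3 units closer together.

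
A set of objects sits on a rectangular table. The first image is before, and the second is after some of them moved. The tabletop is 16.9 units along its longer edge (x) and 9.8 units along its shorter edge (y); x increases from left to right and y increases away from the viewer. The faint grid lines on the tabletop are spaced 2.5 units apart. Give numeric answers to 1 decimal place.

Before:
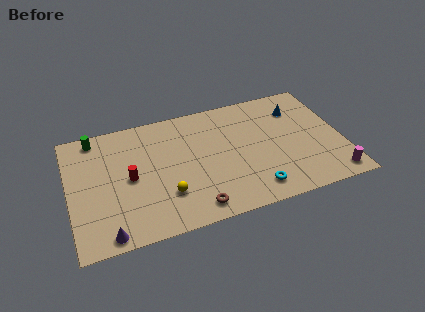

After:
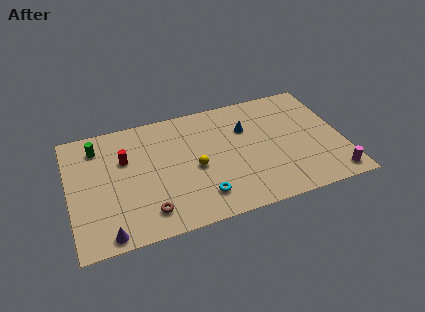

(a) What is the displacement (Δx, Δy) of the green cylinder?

(0.1, -0.8)

The green cylinder started near (1.8, 8.7) and ended near (1.9, 7.9).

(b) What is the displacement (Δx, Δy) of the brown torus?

(-2.8, 0.5)

The brown torus started near (7.4, 1.3) and ended near (4.6, 1.8).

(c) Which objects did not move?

the magenta cylinder and the purple cone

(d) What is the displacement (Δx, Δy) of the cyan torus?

(-3.2, 0.4)

From the two frames, the cyan torus sits at roughly (11.1, 1.6) before and (7.9, 2.0) after.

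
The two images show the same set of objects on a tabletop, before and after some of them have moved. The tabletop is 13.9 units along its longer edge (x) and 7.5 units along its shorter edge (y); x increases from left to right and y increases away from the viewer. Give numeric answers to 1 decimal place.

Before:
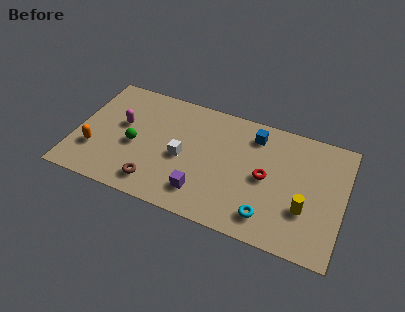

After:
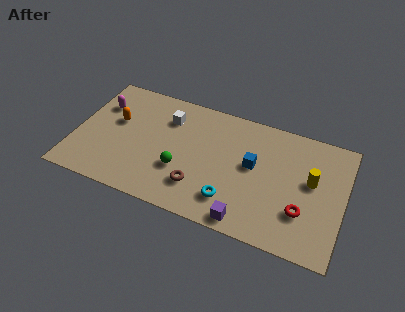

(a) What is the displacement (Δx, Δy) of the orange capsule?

(0.9, 2.2)

From the two frames, the orange capsule sits at roughly (1.1, 2.3) before and (2.0, 4.5) after.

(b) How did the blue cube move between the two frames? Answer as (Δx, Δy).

(0.1, -1.9)

The blue cube started near (9.1, 6.1) and ended near (9.2, 4.2).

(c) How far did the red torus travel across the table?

2.4

The red torus was near (9.9, 3.7) before and (11.9, 2.3) after, so it travelled √(2.0² + 1.4²) ≈ 2.4 units.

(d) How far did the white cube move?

2.4

From (5.6, 3.4) to (4.6, 5.6), the white cube covered √(1.0² + 2.2²) ≈ 2.4 units.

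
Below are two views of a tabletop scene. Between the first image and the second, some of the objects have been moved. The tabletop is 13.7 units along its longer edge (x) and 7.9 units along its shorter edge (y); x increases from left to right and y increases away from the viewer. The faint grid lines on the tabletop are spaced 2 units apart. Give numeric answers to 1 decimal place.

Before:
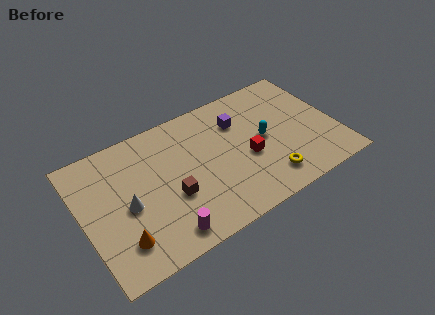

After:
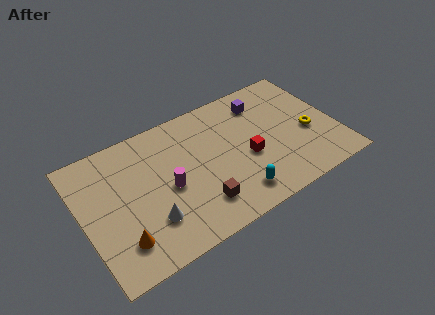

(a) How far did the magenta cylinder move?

2.6

The magenta cylinder was near (3.9, 1.1) before and (4.5, 3.6) after, so it travelled √(0.6² + 2.5²) ≈ 2.6 units.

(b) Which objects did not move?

the red cube and the orange cone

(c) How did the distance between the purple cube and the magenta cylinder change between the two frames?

-0.4

The distance was about 6.6 in the first image and 6.2 in the second, so they moved 0.4 units closer together.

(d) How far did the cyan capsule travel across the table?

3.3

From (9.8, 4.0) to (7.8, 1.4), the cyan capsule covered √(2.0² + 2.6²) ≈ 3.3 units.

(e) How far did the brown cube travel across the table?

1.8

From (4.6, 3.0) to (5.9, 1.8), the brown cube covered √(1.3² + 1.2²) ≈ 1.8 units.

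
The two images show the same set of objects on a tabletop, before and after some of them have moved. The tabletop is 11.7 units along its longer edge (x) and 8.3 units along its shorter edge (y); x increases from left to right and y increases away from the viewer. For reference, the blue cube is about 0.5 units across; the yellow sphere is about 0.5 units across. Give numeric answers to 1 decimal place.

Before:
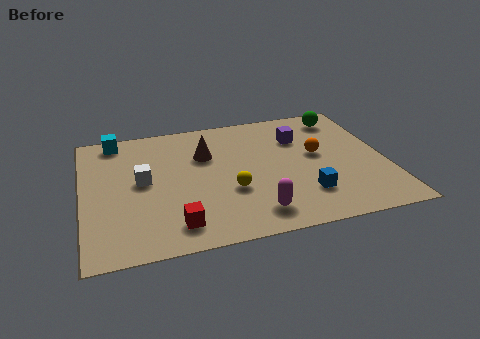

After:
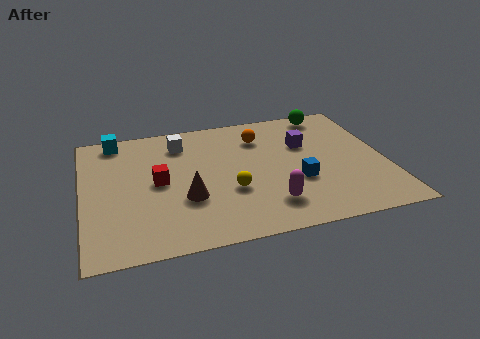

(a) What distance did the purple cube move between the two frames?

0.5

The purple cube moved from about (8.5, 5.9) to (8.7, 5.4), a distance of √(0.2² + 0.5²) ≈ 0.5.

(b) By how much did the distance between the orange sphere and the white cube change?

-3.7

Before: roughly 6.8 units apart; after: 3.1. That's 3.7 units closer together.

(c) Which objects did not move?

the yellow sphere and the cyan cube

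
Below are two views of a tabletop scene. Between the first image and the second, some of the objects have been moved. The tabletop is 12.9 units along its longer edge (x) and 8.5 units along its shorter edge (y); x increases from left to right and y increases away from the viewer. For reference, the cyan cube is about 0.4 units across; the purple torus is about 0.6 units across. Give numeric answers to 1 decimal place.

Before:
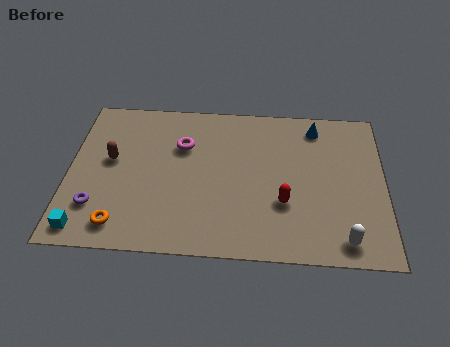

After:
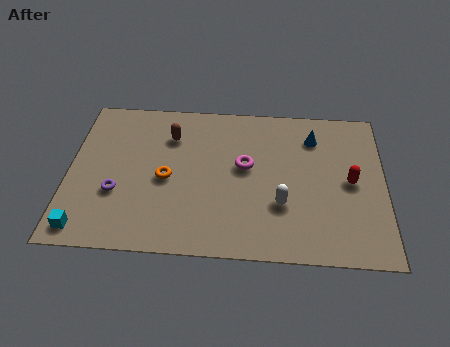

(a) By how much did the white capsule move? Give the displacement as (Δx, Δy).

(-2.5, 1.7)

The white capsule was at about (11.2, 1.1) and moved to about (8.7, 2.8).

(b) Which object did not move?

the cyan cube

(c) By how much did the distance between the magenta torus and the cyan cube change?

+1.3

The distance was about 6.1 in the first image and 7.4 in the second, so they moved 1.3 units further apart.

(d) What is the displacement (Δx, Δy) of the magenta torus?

(2.6, -1.0)

From the two frames, the magenta torus sits at roughly (4.6, 5.8) before and (7.2, 4.8) after.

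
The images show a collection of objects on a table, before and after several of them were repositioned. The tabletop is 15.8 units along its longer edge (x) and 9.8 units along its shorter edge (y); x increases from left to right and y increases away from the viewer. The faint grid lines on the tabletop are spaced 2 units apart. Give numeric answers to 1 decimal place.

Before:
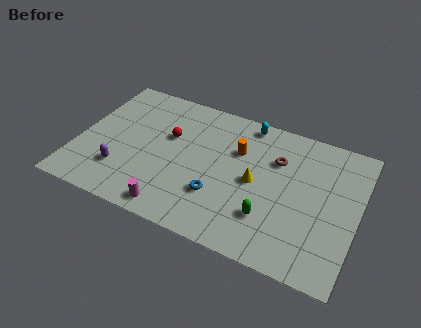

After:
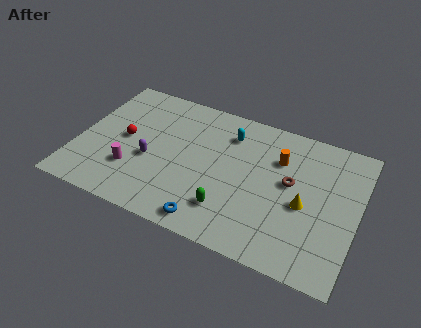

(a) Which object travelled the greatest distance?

the magenta cylinder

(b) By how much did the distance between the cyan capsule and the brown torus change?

+1.5

Before: roughly 2.8 units apart; after: 4.3. That's 1.5 units further apart.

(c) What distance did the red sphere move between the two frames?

2.6

The red sphere moved from about (5.0, 6.1) to (2.6, 5.0), a distance of √(2.4² + 1.1²) ≈ 2.6.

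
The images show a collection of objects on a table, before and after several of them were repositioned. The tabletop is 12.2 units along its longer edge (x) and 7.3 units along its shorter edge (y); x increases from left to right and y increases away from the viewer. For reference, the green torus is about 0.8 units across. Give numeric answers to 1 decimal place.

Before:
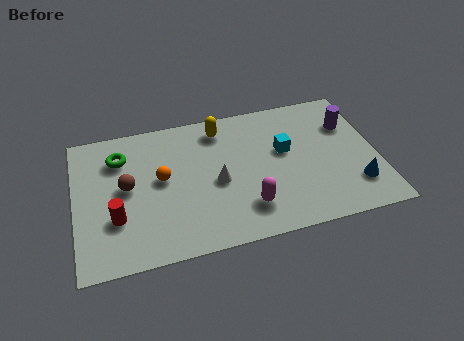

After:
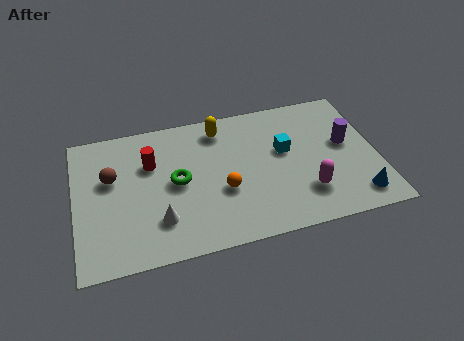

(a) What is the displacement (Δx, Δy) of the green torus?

(2.2, -1.8)

The green torus started near (1.9, 5.5) and ended near (4.1, 3.7).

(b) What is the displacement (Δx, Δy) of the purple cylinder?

(-0.2, -1.0)

The purple cylinder started near (11.2, 5.1) and ended near (11.0, 4.1).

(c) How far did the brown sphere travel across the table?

0.8

The brown sphere was near (2.1, 3.9) before and (1.5, 4.5) after, so it travelled √(0.6² + 0.6²) ≈ 0.8 units.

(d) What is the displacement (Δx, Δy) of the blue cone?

(0.0, -0.6)

From the two frames, the blue cone sits at roughly (11.2, 1.8) before and (11.2, 1.2) after.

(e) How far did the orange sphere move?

2.7

From (3.5, 4.0) to (5.9, 2.8), the orange sphere covered √(2.4² + 1.2²) ≈ 2.7 units.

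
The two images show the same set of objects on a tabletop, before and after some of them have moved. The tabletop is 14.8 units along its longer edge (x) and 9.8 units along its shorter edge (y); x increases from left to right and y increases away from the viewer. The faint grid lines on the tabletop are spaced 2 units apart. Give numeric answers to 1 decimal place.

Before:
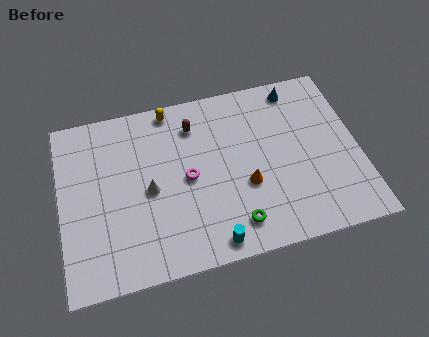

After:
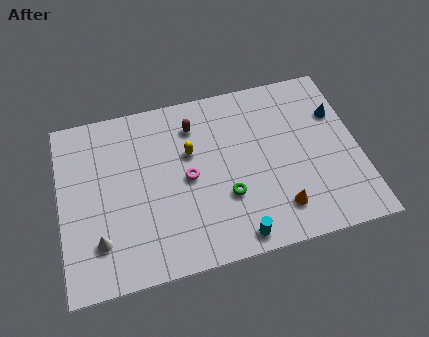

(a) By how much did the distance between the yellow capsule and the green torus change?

-4.4

They were about 7.7 units apart before and 3.3 after — 4.4 units closer together.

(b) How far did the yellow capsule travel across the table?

2.8

The yellow capsule moved from about (5.7, 8.9) to (6.5, 6.2), a distance of √(0.8² + 2.7²) ≈ 2.8.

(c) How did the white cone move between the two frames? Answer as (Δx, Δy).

(-2.6, -2.2)

The white cone was at about (4.4, 4.6) and moved to about (1.8, 2.4).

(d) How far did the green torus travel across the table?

1.6

The green torus moved from about (8.4, 1.7) to (8.1, 3.3), a distance of √(0.3² + 1.6²) ≈ 1.6.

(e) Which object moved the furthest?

the white cone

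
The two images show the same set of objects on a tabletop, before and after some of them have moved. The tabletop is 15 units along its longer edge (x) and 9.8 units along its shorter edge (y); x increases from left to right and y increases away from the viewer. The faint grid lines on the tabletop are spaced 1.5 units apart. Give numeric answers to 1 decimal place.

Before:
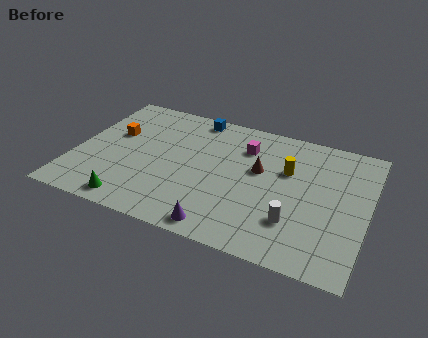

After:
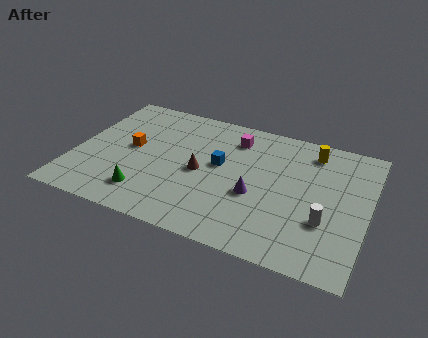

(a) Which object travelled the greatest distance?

the blue cube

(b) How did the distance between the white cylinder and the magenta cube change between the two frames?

+1.3

Before: roughly 5.5 units apart; after: 6.8. That's 1.3 units further apart.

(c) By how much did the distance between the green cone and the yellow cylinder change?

+1.0

The distance was about 9.0 in the first image and 10.0 in the second, so they moved 1.0 units further apart.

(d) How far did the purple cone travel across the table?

3.2

The purple cone was near (8.0, 1.0) before and (9.4, 3.9) after, so it travelled √(1.4² + 2.9²) ≈ 3.2 units.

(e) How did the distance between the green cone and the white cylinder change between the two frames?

+0.8

Before: roughly 8.3 units apart; after: 9.1. That's 0.8 units further apart.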